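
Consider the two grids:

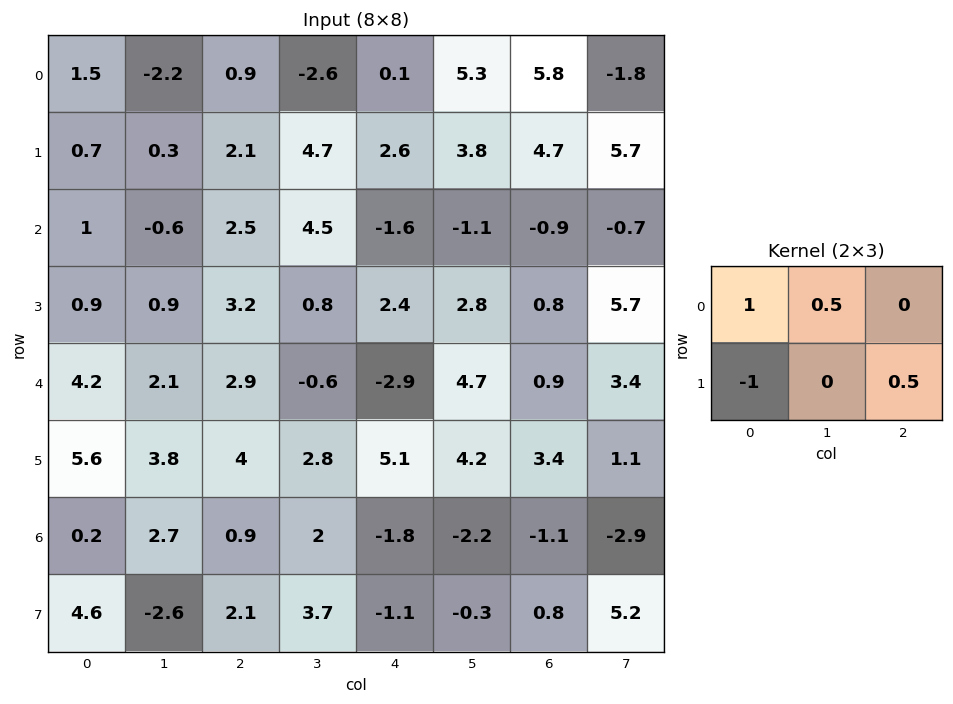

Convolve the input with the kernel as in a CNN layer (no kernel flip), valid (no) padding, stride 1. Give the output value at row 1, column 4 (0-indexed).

The receptive field on the input at this output position is [2.6 3.8 4.7 / -1.6 -1.1 -0.9]. Elementwise product with the kernel and sum: 2.6·1 + 3.8·0.5 + -1.6·-1 + -0.9·0.5.

5.65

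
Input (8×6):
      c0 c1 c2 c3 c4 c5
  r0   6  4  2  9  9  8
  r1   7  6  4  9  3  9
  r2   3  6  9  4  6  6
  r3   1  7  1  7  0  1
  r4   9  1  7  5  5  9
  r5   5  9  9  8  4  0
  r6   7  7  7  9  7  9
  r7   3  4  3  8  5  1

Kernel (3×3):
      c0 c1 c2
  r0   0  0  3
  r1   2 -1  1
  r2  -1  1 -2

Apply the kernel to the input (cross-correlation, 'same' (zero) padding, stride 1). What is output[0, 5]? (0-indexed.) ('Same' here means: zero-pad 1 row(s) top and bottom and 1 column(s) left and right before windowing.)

16

The receptive field on the zero-padded input at this output position is [0 0 0 / 9 8 0 / 3 9 0]. Elementwise product with the kernel and sum: 0·3 + 9·2 + 8·-1 + 0·1 + 3·-1 + 9·1 + 0·-2.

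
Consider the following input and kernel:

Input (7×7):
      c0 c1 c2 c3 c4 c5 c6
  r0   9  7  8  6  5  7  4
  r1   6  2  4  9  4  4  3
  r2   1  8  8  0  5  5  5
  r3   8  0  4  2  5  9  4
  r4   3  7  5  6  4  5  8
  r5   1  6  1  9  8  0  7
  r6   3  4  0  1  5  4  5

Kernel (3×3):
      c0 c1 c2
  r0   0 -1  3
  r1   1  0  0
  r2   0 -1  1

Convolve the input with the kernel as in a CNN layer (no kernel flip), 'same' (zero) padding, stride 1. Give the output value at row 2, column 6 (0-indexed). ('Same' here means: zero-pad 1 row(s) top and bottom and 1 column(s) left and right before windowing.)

The receptive field on the zero-padded input at this output position is [4 3 0 / 5 5 0 / 9 4 0]. Elementwise product with the kernel and sum: 3·-1 + 0·3 + 5·1 + 4·-1 + 0·1.

-2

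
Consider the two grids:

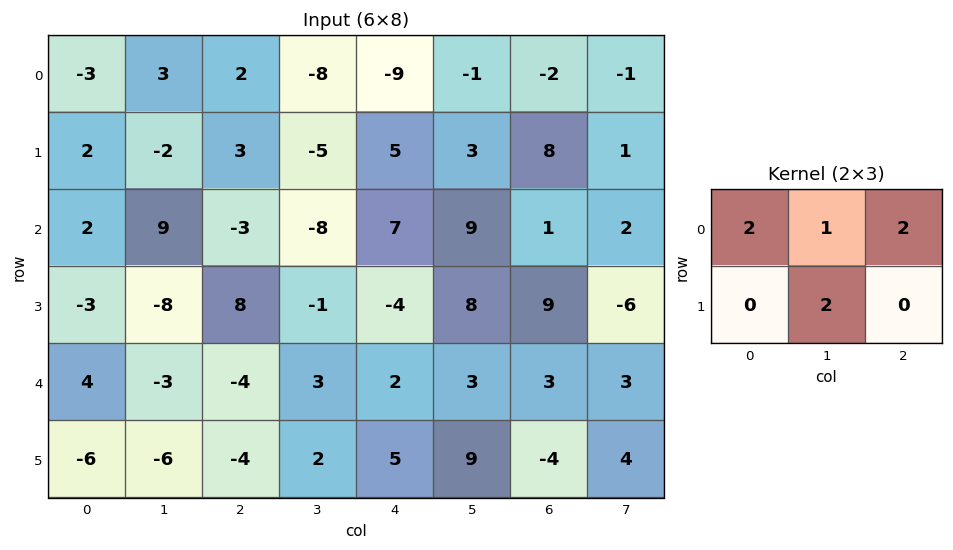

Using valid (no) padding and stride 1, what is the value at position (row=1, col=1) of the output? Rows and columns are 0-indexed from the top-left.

-17

The receptive field on the input at this output position is [-2 3 -5 / 9 -3 -8]. Elementwise product with the kernel and sum: -2·2 + 3·1 + -5·2 + -3·2.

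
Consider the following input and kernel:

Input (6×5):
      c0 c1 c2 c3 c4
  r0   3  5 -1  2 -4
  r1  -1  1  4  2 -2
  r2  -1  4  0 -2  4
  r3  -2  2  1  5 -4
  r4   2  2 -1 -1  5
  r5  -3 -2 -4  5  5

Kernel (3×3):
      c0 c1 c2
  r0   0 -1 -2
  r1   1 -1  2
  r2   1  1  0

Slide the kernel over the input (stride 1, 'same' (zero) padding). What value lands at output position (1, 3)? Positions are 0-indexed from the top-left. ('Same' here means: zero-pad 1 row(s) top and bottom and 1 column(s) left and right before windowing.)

2

The receptive field on the zero-padded input at this output position is [-1 2 -4 / 4 2 -2 / 0 -2 4]. Elementwise product with the kernel and sum: 2·-1 + -4·-2 + 4·1 + 2·-1 + -2·2 + 0·1 + -2·1.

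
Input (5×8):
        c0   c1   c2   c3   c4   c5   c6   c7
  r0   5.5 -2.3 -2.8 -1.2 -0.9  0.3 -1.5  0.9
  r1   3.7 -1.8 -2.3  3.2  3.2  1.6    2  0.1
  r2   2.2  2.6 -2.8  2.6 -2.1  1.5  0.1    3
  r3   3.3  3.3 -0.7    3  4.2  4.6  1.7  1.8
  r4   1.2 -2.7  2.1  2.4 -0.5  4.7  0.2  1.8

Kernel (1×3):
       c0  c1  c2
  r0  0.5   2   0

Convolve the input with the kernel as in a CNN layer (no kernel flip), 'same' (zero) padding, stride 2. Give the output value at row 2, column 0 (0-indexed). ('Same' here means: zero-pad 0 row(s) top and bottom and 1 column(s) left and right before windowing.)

The receptive field on the zero-padded input at this output position is [0 1.2 -2.7]. Elementwise product with the kernel and sum: 0·0.5 + 1.2·2.

2.4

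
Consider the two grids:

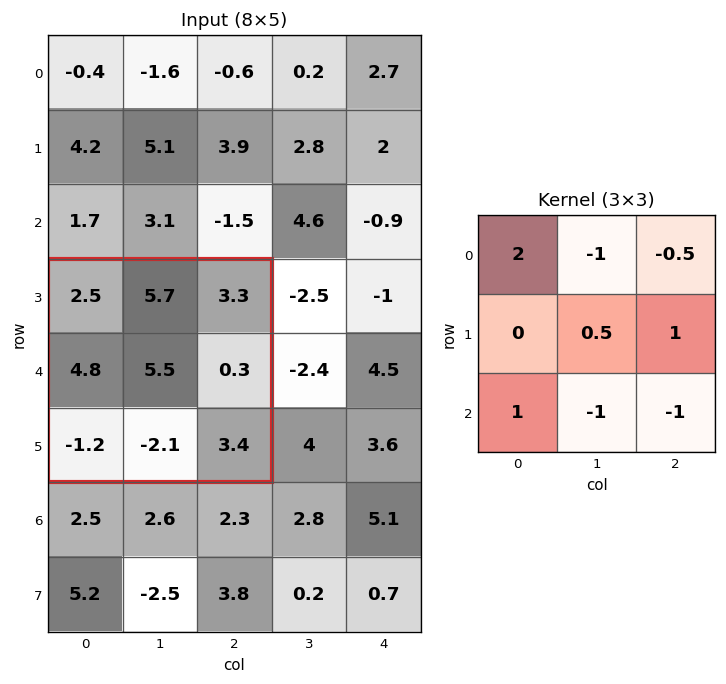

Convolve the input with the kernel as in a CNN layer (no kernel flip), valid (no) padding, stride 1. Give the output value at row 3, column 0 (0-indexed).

The receptive field on the input at this output position is [2.5 5.7 3.3 / 4.8 5.5 0.3 / -1.2 -2.1 3.4]. Elementwise product with the kernel and sum: 2.5·2 + 5.7·-1 + 3.3·-0.5 + 5.5·0.5 + 0.3·1 + -1.2·1 + -2.1·-1 + 3.4·-1.

-1.8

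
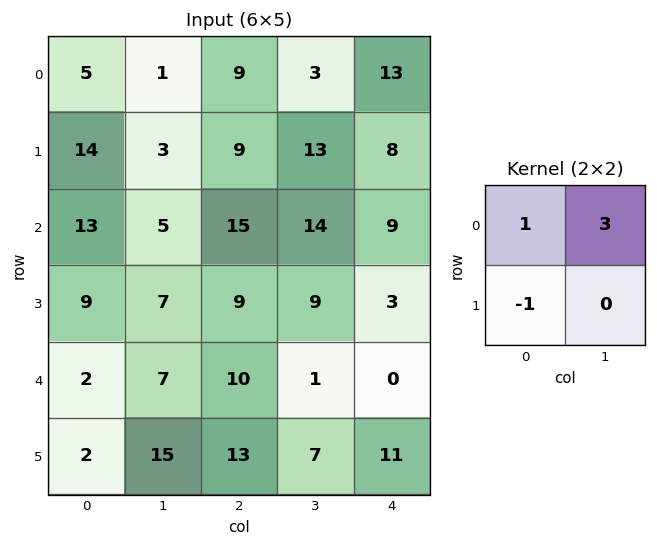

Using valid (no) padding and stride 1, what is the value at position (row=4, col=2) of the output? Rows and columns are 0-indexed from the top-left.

0

The receptive field on the input at this output position is [10 1 / 13 7]. Elementwise product with the kernel and sum: 10·1 + 1·3 + 13·-1.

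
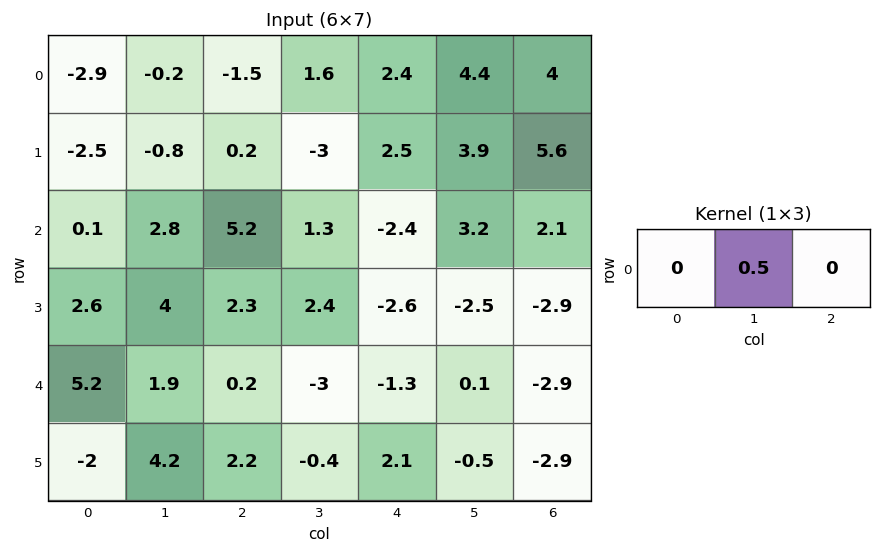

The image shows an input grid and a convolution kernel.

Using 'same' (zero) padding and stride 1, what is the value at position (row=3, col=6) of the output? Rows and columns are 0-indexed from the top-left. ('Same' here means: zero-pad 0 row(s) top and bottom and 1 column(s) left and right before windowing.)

The receptive field on the zero-padded input at this output position is [-2.5 -2.9 0]. Elementwise product with the kernel and sum: -2.9·0.5.

-1.45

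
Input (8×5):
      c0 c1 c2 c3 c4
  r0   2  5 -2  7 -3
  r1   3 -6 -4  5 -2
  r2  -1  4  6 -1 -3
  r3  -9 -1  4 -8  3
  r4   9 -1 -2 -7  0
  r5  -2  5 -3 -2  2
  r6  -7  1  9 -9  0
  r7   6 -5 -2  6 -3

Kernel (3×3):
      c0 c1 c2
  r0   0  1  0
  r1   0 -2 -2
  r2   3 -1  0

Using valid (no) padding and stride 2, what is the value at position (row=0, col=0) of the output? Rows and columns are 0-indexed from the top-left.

18

The receptive field on the input at this output position is [2 5 -2 / 3 -6 -4 / -1 4 6]. Elementwise product with the kernel and sum: 5·1 + -6·-2 + -4·-2 + -1·3 + 4·-1.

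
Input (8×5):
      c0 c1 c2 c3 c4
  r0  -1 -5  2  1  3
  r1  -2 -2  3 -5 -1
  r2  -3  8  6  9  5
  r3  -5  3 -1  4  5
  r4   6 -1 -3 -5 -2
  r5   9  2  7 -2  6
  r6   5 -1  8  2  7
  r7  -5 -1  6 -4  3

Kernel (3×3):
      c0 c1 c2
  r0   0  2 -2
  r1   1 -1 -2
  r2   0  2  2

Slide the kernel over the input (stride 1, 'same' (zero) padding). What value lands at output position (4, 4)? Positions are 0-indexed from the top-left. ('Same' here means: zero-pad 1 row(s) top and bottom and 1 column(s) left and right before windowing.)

19

The receptive field on the zero-padded input at this output position is [4 5 0 / -5 -2 0 / -2 6 0]. Elementwise product with the kernel and sum: 5·2 + 0·-2 + -5·1 + -2·-1 + 0·-2 + 6·2 + 0·2.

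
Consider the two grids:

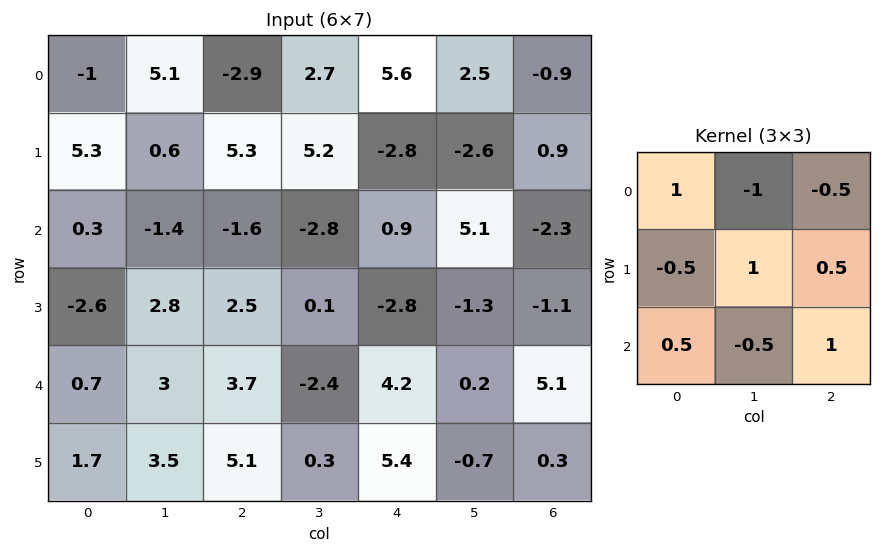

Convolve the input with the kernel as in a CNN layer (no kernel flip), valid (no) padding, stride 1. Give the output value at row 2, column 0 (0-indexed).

10.4

The receptive field on the input at this output position is [0.3 -1.4 -1.6 / -2.6 2.8 2.5 / 0.7 3 3.7]. Elementwise product with the kernel and sum: 0.3·1 + -1.4·-1 + -1.6·-0.5 + -2.6·-0.5 + 2.8·1 + 2.5·0.5 + 0.7·0.5 + 3·-0.5 + 3.7·1.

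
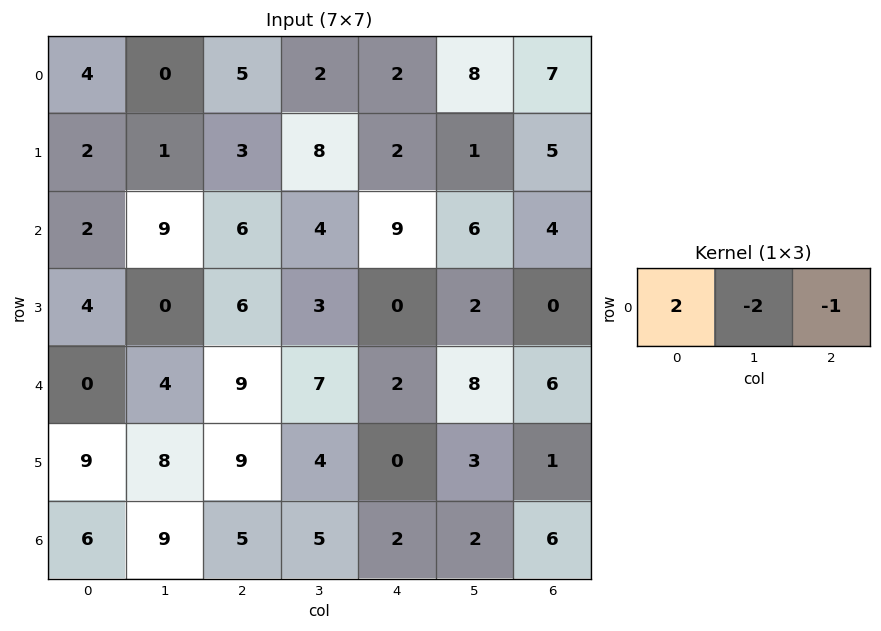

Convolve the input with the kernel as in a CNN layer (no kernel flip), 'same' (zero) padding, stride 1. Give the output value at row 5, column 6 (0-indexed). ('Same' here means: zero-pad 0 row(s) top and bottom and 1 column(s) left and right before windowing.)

4

The receptive field on the zero-padded input at this output position is [3 1 0]. Elementwise product with the kernel and sum: 3·2 + 1·-2 + 0·-1.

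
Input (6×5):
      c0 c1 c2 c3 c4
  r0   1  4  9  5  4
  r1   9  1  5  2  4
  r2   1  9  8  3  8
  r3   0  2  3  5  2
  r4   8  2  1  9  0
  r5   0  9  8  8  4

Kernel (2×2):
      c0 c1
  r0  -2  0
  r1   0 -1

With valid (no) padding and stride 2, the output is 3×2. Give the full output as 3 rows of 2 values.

-3 -20
-4 -21
-25 -10

Output[0,0]: The receptive field on the input at this output position is [1 4 / 9 1]. Elementwise product with the kernel and sum: 1·-2 + 1·-1.
Output[0,1]: The receptive field on the input at this output position is [9 5 / 5 2]. Elementwise product with the kernel and sum: 9·-2 + 2·-1.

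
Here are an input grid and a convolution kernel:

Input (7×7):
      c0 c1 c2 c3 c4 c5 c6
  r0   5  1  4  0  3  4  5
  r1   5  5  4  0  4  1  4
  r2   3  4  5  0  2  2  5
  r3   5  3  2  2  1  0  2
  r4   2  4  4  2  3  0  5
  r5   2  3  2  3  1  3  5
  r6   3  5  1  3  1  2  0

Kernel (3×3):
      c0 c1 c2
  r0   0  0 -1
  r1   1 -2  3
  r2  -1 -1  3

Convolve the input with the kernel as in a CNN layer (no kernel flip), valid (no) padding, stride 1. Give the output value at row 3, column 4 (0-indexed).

27

The receptive field on the input at this output position is [1 0 2 / 3 0 5 / 1 3 5]. Elementwise product with the kernel and sum: 2·-1 + 3·1 + 0·-2 + 5·3 + 1·-1 + 3·-1 + 5·3.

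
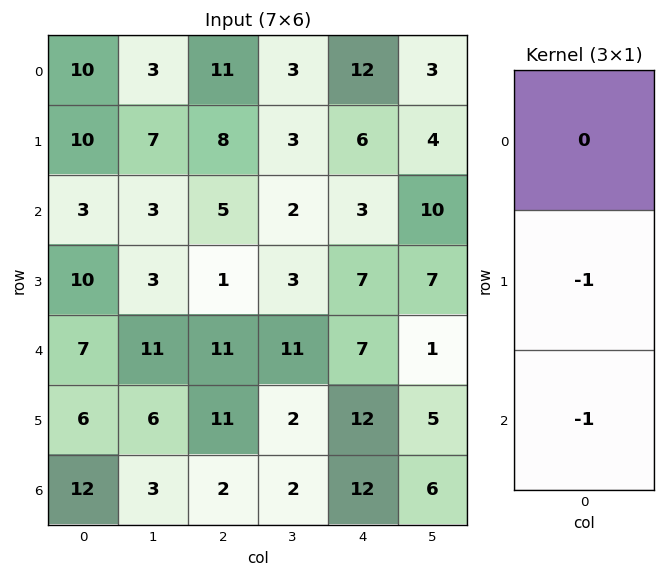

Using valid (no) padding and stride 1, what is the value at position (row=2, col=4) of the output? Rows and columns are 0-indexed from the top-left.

-14

The receptive field on the input at this output position is [3 / 7 / 7]. Elementwise product with the kernel and sum: 7·-1 + 7·-1.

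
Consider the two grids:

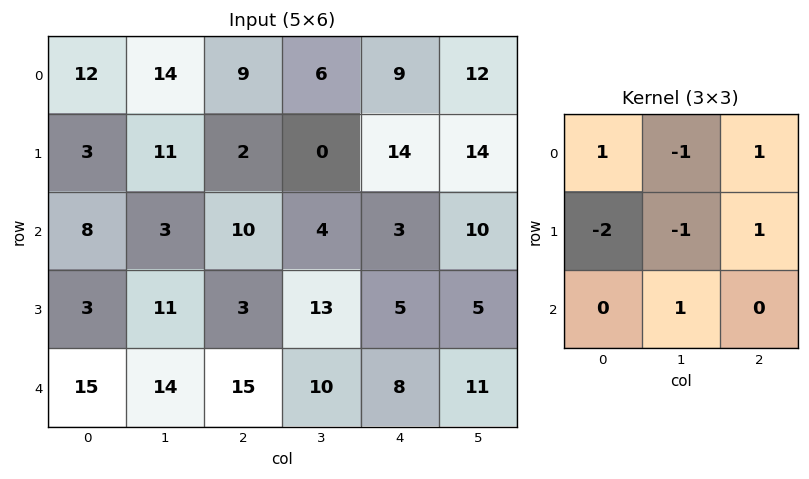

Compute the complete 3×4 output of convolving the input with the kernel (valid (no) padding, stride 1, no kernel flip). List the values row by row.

-5 -3 26 12
-4 0 8 4
15 0 5 -7

Output[0,0]: The receptive field on the input at this output position is [12 14 9 / 3 11 2 / 8 3 10]. Elementwise product with the kernel and sum: 12·1 + 14·-1 + 9·1 + 3·-2 + 11·-1 + 2·1 + 3·1.
Output[0,1]: The receptive field on the input at this output position is [14 9 6 / 11 2 0 / 3 10 4]. Elementwise product with the kernel and sum: 14·1 + 9·-1 + 6·1 + 11·-2 + 2·-1 + 0·1 + 10·1.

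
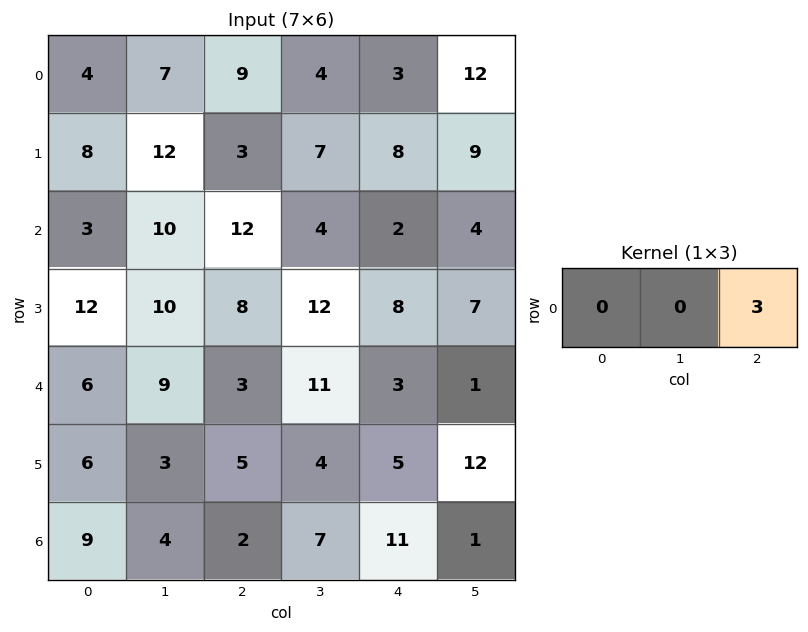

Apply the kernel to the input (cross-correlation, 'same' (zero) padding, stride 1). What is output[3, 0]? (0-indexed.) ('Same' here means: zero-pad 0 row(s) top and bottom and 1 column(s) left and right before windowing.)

30

The receptive field on the zero-padded input at this output position is [0 12 10]. Elementwise product with the kernel and sum: 10·3.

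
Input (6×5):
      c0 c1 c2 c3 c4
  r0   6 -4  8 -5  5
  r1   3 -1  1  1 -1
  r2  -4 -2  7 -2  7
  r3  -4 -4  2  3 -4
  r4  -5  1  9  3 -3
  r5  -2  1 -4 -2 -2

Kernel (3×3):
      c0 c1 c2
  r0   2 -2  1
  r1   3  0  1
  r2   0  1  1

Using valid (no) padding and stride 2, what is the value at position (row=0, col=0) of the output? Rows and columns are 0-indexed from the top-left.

43

The receptive field on the input at this output position is [6 -4 8 / 3 -1 1 / -4 -2 7]. Elementwise product with the kernel and sum: 6·2 + -4·-2 + 8·1 + 3·3 + 1·1 + -2·1 + 7·1.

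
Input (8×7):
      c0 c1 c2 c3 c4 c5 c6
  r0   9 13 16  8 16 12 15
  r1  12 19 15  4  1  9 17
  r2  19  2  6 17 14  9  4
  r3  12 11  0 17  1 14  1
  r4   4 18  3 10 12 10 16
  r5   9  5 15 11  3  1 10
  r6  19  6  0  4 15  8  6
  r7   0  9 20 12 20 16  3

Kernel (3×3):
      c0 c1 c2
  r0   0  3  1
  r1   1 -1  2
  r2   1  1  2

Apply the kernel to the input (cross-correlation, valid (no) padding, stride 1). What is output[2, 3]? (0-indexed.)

The receptive field on the input at this output position is [17 14 9 / 17 1 14 / 10 12 10]. Elementwise product with the kernel and sum: 14·3 + 9·1 + 17·1 + 1·-1 + 14·2 + 10·1 + 12·1 + 10·2.

137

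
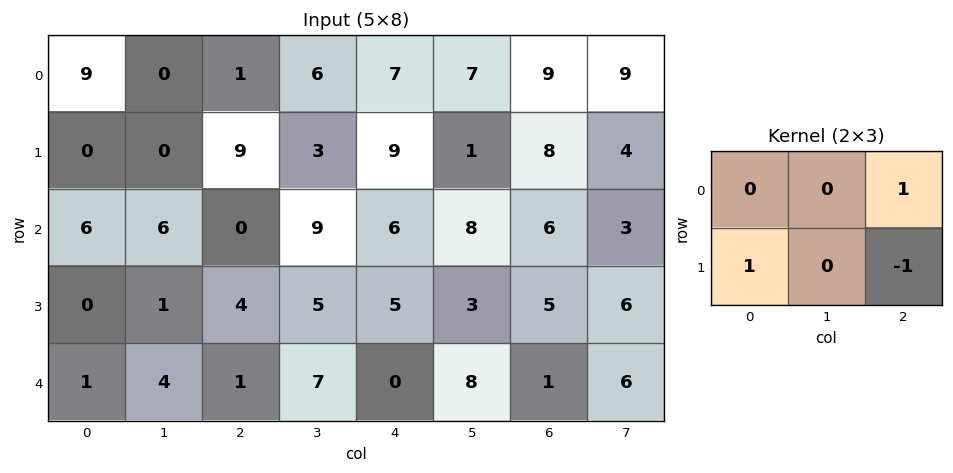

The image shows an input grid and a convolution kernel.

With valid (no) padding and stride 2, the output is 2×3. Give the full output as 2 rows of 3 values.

Output[0,0]: The receptive field on the input at this output position is [9 0 1 / 0 0 9]. Elementwise product with the kernel and sum: 1·1 + 0·1 + 9·-1.
Output[0,1]: The receptive field on the input at this output position is [1 6 7 / 9 3 9]. Elementwise product with the kernel and sum: 7·1 + 9·1 + 9·-1.

-8 7 10
-4 5 6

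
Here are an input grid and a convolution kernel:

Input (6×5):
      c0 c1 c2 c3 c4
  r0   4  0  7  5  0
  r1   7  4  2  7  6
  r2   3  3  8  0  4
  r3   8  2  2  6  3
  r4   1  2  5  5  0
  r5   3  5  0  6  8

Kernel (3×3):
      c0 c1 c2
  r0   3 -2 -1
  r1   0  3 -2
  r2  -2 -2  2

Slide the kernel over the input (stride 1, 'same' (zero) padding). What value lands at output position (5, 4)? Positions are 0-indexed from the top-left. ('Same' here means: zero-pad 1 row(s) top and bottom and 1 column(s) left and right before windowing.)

39

The receptive field on the zero-padded input at this output position is [5 0 0 / 6 8 0 / 0 0 0]. Elementwise product with the kernel and sum: 5·3 + 0·-2 + 0·-1 + 8·3 + 0·-2 + 0·-2 + 0·-2 + 0·2.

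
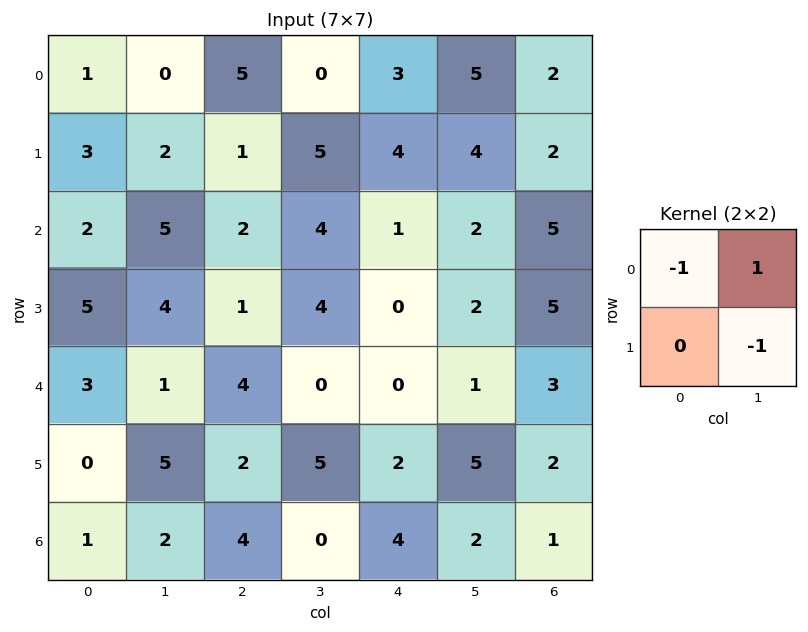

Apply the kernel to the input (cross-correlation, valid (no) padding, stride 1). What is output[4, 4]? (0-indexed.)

-4

The receptive field on the input at this output position is [0 1 / 2 5]. Elementwise product with the kernel and sum: 0·-1 + 1·1 + 5·-1.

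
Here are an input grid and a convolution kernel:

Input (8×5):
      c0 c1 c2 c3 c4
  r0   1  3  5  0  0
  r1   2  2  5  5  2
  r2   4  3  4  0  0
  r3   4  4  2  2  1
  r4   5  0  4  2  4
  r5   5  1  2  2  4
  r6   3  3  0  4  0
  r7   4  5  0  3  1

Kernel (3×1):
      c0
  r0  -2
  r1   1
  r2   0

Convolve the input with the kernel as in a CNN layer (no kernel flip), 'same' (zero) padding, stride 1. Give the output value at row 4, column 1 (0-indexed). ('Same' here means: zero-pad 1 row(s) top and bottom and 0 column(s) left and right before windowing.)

-8

The receptive field on the zero-padded input at this output position is [4 / 0 / 1]. Elementwise product with the kernel and sum: 4·-2 + 0·1.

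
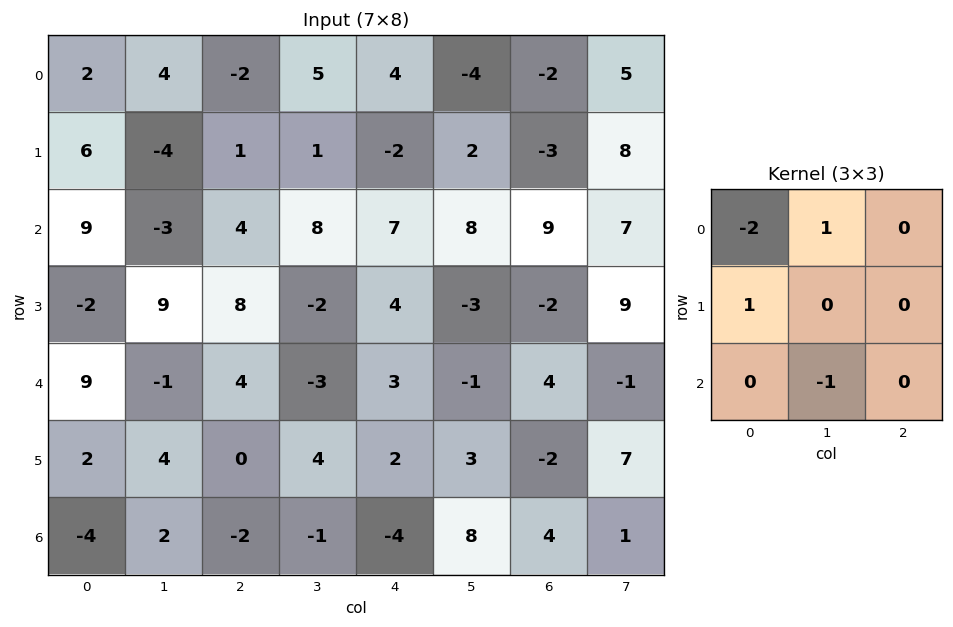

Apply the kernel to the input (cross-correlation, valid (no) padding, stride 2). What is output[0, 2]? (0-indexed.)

The receptive field on the input at this output position is [4 -4 -2 / -2 2 -3 / 7 8 9]. Elementwise product with the kernel and sum: 4·-2 + -4·1 + -2·1 + 8·-1.

-22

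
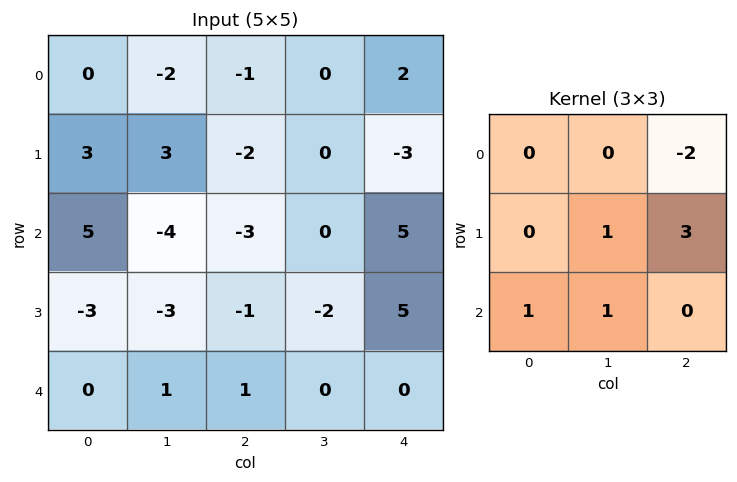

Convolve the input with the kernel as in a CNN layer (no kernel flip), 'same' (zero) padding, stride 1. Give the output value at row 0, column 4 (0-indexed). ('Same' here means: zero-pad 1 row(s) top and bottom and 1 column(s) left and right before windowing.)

-1

The receptive field on the zero-padded input at this output position is [0 0 0 / 0 2 0 / 0 -3 0]. Elementwise product with the kernel and sum: 0·-2 + 2·1 + 0·3 + 0·1 + -3·1.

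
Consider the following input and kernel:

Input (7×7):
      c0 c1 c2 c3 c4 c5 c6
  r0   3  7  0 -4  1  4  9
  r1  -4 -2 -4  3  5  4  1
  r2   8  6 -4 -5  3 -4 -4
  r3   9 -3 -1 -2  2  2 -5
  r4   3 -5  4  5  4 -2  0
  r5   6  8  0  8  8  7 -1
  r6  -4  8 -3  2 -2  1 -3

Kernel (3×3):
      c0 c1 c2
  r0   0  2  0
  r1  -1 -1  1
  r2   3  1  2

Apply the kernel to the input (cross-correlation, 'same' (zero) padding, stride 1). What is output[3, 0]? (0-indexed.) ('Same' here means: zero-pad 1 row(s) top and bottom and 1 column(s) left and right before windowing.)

The receptive field on the zero-padded input at this output position is [0 8 6 / 0 9 -3 / 0 3 -5]. Elementwise product with the kernel and sum: 8·2 + 0·-1 + 9·-1 + -3·1 + 0·3 + 3·1 + -5·2.

-3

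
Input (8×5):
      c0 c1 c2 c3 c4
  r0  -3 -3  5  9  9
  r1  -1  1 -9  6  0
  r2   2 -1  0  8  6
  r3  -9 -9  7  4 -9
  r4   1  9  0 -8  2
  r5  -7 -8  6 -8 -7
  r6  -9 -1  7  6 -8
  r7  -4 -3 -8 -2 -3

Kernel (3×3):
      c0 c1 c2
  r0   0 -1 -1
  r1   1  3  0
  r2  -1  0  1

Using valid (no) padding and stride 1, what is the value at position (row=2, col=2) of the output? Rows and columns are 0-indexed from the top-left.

The receptive field on the input at this output position is [0 8 6 / 7 4 -9 / 0 -8 2]. Elementwise product with the kernel and sum: 8·-1 + 6·-1 + 7·1 + 4·3 + 0·-1 + 2·1.

7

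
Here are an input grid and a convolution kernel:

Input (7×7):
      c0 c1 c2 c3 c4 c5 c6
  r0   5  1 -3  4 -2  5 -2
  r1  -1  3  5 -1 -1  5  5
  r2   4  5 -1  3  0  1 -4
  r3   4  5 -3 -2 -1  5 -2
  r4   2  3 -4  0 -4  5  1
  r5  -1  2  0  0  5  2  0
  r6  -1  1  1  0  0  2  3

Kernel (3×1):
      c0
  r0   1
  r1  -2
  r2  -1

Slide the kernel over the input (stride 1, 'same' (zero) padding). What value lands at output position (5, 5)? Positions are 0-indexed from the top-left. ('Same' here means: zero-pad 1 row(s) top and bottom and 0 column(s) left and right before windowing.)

The receptive field on the zero-padded input at this output position is [5 / 2 / 2]. Elementwise product with the kernel and sum: 5·1 + 2·-2 + 2·-1.

-1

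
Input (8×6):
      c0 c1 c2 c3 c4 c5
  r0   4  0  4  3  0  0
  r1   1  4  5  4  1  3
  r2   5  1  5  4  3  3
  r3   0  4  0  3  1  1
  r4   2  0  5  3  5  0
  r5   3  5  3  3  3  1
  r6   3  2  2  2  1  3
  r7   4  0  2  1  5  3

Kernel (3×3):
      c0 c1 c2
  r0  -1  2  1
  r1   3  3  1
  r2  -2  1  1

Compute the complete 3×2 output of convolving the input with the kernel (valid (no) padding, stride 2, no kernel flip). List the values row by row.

16 27
15 14
28 26

Output[0,0]: The receptive field on the input at this output position is [4 0 4 / 1 4 5 / 5 1 5]. Elementwise product with the kernel and sum: 4·-1 + 0·2 + 4·1 + 1·3 + 4·3 + 5·1 + 5·-2 + 1·1 + 5·1.
Output[0,1]: The receptive field on the input at this output position is [4 3 0 / 5 4 1 / 5 4 3]. Elementwise product with the kernel and sum: 4·-1 + 3·2 + 0·1 + 5·3 + 4·3 + 1·1 + 5·-2 + 4·1 + 3·1.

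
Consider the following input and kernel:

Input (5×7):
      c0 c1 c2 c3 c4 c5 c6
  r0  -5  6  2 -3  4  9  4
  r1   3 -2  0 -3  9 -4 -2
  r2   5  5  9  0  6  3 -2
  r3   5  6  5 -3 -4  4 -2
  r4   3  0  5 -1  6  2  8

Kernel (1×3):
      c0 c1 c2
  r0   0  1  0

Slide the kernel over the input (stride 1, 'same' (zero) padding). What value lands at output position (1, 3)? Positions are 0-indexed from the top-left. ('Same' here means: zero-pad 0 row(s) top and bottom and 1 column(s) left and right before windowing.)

The receptive field on the zero-padded input at this output position is [0 -3 9]. Elementwise product with the kernel and sum: -3·1.

-3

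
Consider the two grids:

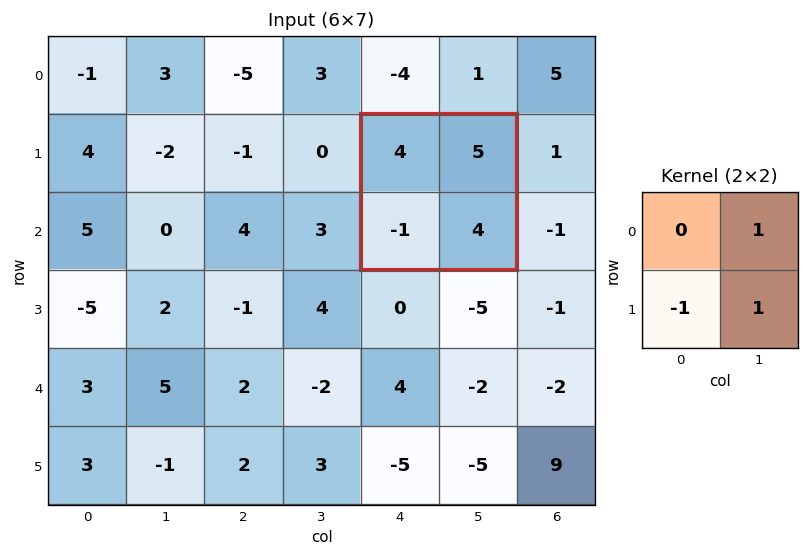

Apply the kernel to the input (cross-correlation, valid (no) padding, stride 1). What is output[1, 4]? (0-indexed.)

The receptive field on the input at this output position is [4 5 / -1 4]. Elementwise product with the kernel and sum: 5·1 + -1·-1 + 4·1.

10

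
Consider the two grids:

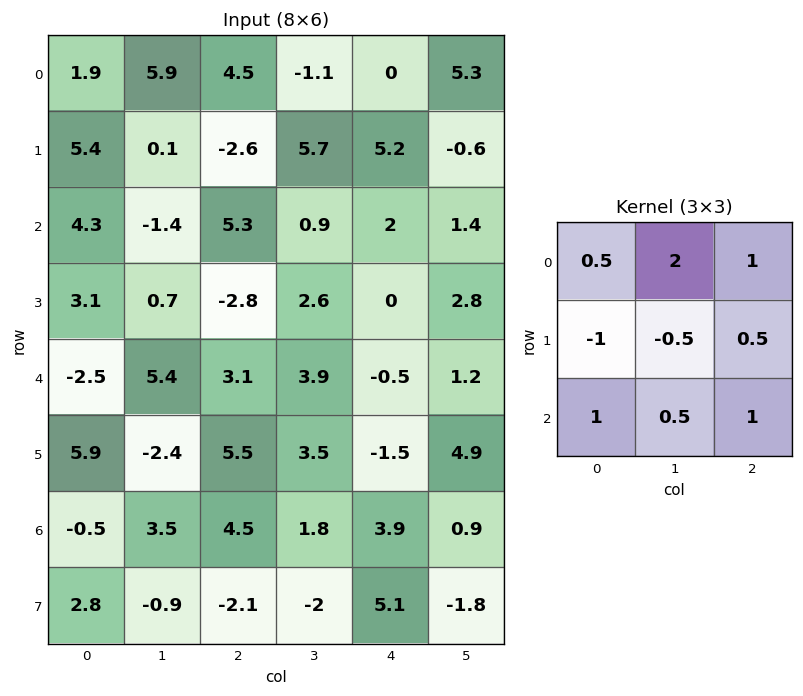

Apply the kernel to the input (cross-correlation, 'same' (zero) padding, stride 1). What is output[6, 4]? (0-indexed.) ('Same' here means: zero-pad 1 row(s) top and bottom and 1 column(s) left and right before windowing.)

-0.9

The receptive field on the zero-padded input at this output position is [3.5 -1.5 4.9 / 1.8 3.9 0.9 / -2 5.1 -1.8]. Elementwise product with the kernel and sum: 3.5·0.5 + -1.5·2 + 4.9·1 + 1.8·-1 + 3.9·-0.5 + 0.9·0.5 + -2·1 + 5.1·0.5 + -1.8·1.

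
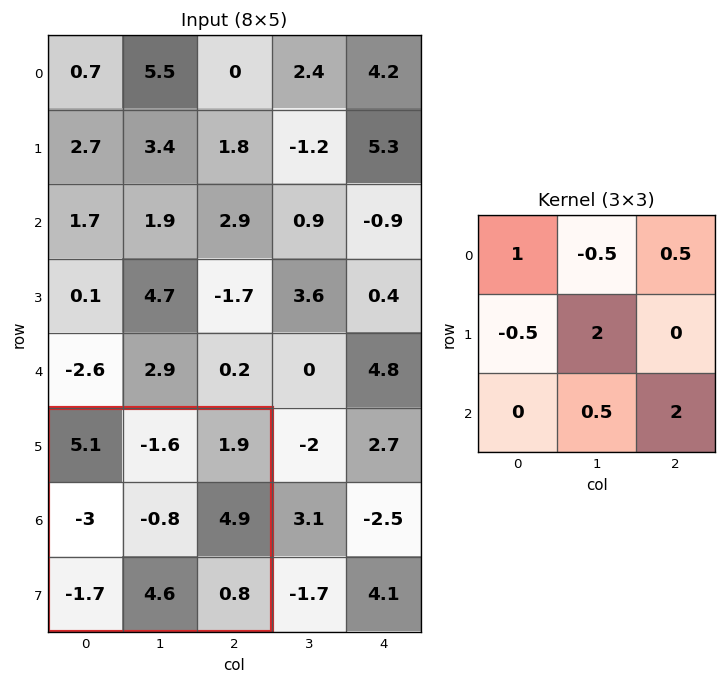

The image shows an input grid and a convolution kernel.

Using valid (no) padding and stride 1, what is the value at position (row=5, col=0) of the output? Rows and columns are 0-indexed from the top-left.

The receptive field on the input at this output position is [5.1 -1.6 1.9 / -3 -0.8 4.9 / -1.7 4.6 0.8]. Elementwise product with the kernel and sum: 5.1·1 + -1.6·-0.5 + 1.9·0.5 + -3·-0.5 + -0.8·2 + 4.6·0.5 + 0.8·2.

10.65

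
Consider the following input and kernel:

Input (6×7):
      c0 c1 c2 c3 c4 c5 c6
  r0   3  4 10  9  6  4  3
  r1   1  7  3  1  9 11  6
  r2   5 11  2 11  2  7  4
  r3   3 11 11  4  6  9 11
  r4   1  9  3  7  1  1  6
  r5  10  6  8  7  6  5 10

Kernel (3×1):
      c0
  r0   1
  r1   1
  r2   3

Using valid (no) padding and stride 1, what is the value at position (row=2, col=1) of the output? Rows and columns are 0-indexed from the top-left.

49

The receptive field on the input at this output position is [11 / 11 / 9]. Elementwise product with the kernel and sum: 11·1 + 11·1 + 9·3.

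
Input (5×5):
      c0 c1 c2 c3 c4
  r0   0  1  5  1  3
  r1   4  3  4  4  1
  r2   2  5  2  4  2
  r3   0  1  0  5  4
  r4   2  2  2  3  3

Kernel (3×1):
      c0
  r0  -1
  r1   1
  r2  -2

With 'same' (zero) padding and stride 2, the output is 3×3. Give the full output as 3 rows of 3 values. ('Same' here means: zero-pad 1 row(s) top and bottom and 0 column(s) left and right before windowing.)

Output[0,0]: The receptive field on the zero-padded input at this output position is [0 / 0 / 4]. Elementwise product with the kernel and sum: 0·-1 + 0·1 + 4·-2.
Output[0,1]: The receptive field on the zero-padded input at this output position is [0 / 5 / 4]. Elementwise product with the kernel and sum: 0·-1 + 5·1 + 4·-2.

-8 -3 1
-2 -2 -7
2 2 -1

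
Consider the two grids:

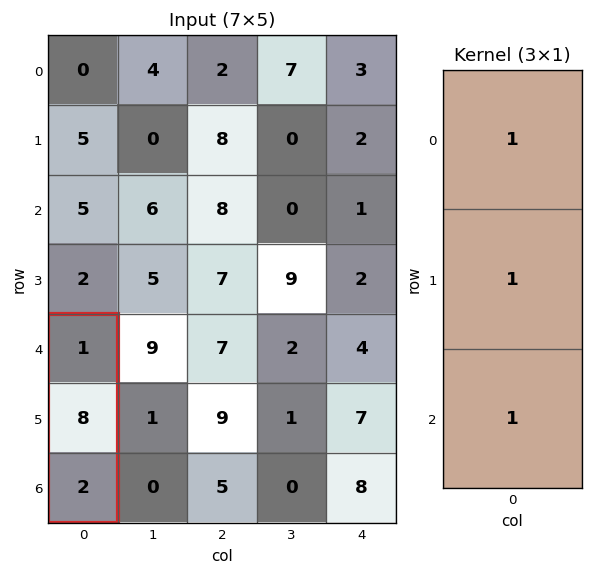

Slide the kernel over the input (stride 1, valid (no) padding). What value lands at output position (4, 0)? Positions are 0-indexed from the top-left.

The receptive field on the input at this output position is [1 / 8 / 2]. Elementwise product with the kernel and sum: 1·1 + 8·1 + 2·1.

11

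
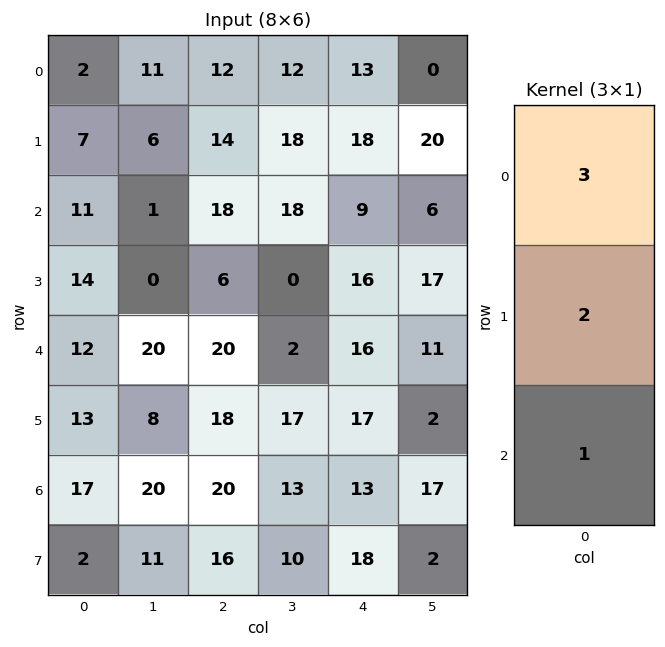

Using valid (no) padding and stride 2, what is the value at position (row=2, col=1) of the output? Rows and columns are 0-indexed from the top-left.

116

The receptive field on the input at this output position is [20 / 18 / 20]. Elementwise product with the kernel and sum: 20·3 + 18·2 + 20·1.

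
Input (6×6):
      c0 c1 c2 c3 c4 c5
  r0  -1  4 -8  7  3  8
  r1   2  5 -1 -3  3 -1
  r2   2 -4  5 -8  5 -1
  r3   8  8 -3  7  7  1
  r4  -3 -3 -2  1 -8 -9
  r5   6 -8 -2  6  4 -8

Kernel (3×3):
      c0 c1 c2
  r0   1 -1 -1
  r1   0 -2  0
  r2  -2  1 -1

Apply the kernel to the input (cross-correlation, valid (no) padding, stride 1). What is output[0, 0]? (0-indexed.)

The receptive field on the input at this output position is [-1 4 -8 / 2 5 -1 / 2 -4 5]. Elementwise product with the kernel and sum: -1·1 + 4·-1 + -8·-1 + 5·-2 + 2·-2 + -4·1 + 5·-1.

-20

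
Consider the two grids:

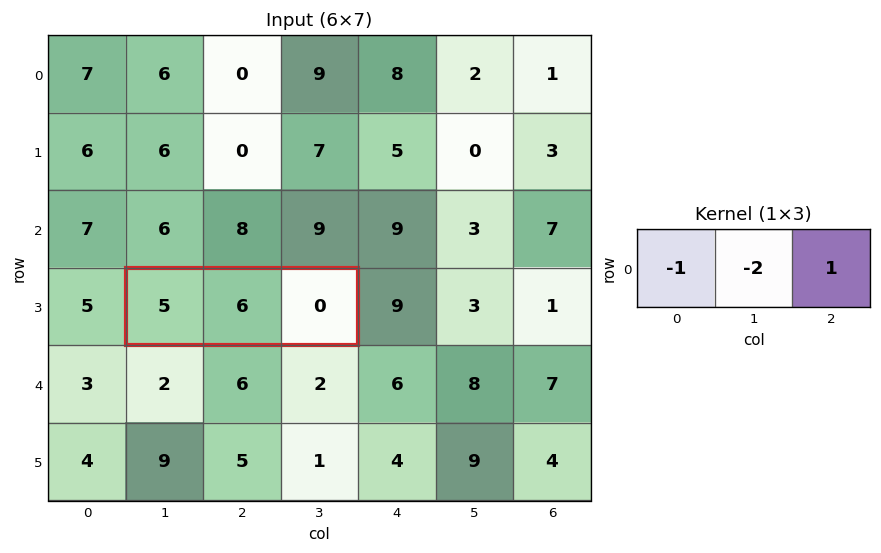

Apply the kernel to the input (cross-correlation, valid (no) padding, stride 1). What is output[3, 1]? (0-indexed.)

The receptive field on the input at this output position is [5 6 0]. Elementwise product with the kernel and sum: 5·-1 + 6·-2 + 0·1.

-17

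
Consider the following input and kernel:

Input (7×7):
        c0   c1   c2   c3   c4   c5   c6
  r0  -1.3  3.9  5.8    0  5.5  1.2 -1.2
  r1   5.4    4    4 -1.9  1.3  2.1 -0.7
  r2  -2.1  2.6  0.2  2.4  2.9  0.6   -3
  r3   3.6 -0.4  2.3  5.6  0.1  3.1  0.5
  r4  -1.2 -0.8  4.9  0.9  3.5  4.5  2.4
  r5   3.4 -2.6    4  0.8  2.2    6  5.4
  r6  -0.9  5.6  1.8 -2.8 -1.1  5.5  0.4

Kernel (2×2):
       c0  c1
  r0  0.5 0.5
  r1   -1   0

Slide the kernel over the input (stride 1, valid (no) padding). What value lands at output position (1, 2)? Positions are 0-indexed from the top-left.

0.85

The receptive field on the input at this output position is [4 -1.9 / 0.2 2.4]. Elementwise product with the kernel and sum: 4·0.5 + -1.9·0.5 + 0.2·-1.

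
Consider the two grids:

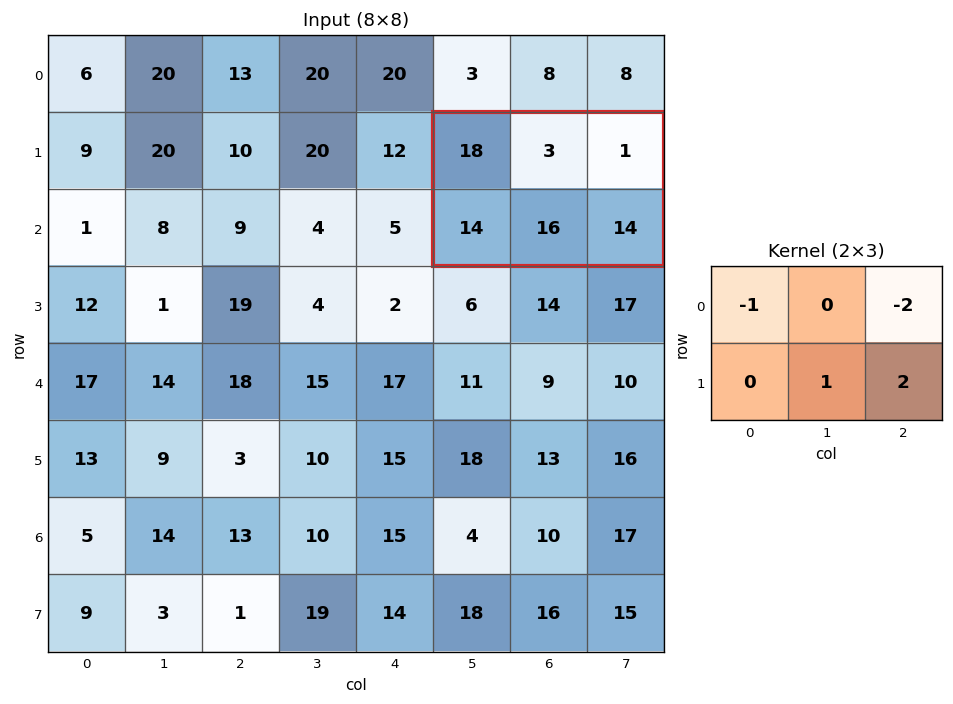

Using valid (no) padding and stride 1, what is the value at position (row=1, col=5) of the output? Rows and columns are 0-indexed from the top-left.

The receptive field on the input at this output position is [18 3 1 / 14 16 14]. Elementwise product with the kernel and sum: 18·-1 + 1·-2 + 16·1 + 14·2.

24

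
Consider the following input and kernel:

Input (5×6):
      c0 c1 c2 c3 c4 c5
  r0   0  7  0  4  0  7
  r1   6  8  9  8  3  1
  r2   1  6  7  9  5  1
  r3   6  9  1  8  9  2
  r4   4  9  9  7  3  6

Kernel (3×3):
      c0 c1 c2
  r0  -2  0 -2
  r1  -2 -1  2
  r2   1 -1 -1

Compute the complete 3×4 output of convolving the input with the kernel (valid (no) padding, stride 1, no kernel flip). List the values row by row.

-14 -41 -27 -36
-28 -33 -53 -42
-49 -40 -17 -43

Output[0,0]: The receptive field on the input at this output position is [0 7 0 / 6 8 9 / 1 6 7]. Elementwise product with the kernel and sum: 0·-2 + 0·-2 + 6·-2 + 8·-1 + 9·2 + 1·1 + 6·-1 + 7·-1.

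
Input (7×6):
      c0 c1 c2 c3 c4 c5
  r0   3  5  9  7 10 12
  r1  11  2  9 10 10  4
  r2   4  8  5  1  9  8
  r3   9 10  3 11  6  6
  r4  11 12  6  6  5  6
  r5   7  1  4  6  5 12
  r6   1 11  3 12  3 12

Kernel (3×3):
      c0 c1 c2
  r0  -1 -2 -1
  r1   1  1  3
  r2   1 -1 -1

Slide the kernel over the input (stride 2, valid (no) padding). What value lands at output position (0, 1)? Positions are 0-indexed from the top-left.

The receptive field on the input at this output position is [9 7 10 / 9 10 10 / 5 1 9]. Elementwise product with the kernel and sum: 9·-1 + 7·-2 + 10·-1 + 9·1 + 10·1 + 10·3 + 5·1 + 1·-1 + 9·-1.

11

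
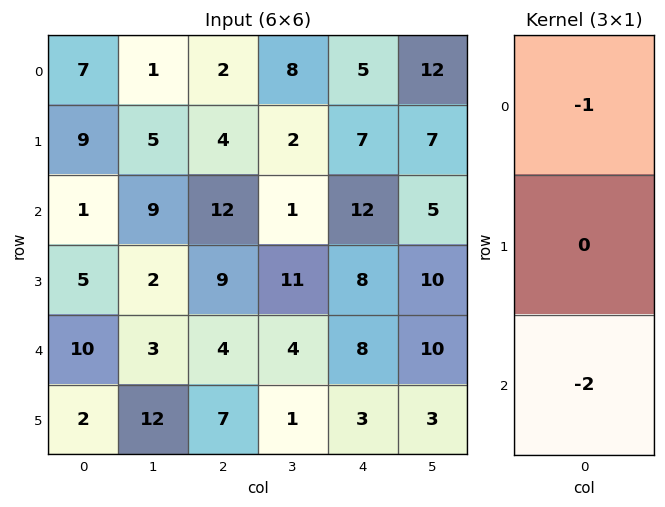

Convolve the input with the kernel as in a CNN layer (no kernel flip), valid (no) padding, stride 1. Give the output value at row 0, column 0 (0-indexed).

The receptive field on the input at this output position is [7 / 9 / 1]. Elementwise product with the kernel and sum: 7·-1 + 1·-2.

-9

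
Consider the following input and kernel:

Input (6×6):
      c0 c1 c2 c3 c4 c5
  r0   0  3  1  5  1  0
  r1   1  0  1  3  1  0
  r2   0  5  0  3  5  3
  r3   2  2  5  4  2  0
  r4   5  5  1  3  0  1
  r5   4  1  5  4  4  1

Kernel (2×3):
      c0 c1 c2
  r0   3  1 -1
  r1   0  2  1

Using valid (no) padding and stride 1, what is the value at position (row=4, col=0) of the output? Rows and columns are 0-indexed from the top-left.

The receptive field on the input at this output position is [5 5 1 / 4 1 5]. Elementwise product with the kernel and sum: 5·3 + 5·1 + 1·-1 + 1·2 + 5·1.

26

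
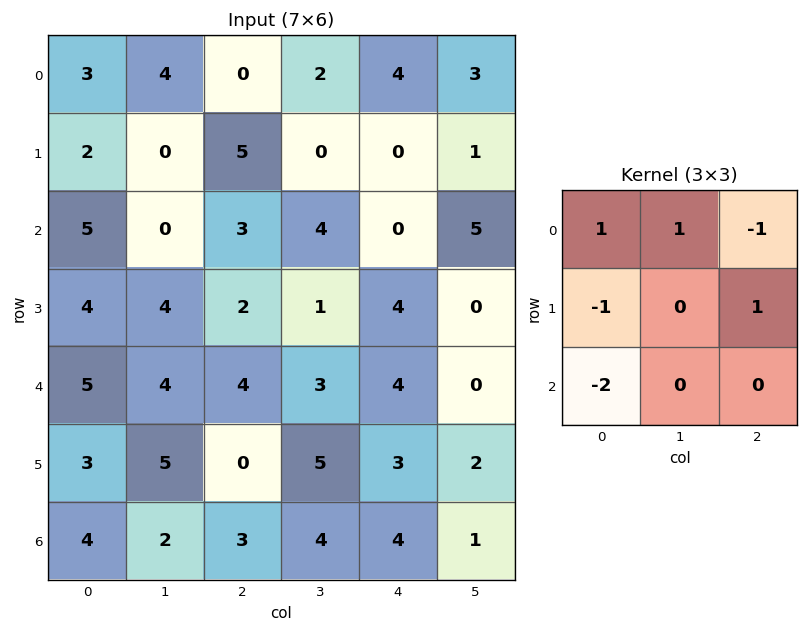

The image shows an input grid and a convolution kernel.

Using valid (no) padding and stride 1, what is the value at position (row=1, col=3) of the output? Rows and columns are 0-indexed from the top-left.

The receptive field on the input at this output position is [0 0 1 / 4 0 5 / 1 4 0]. Elementwise product with the kernel and sum: 0·1 + 0·1 + 1·-1 + 4·-1 + 5·1 + 1·-2.

-2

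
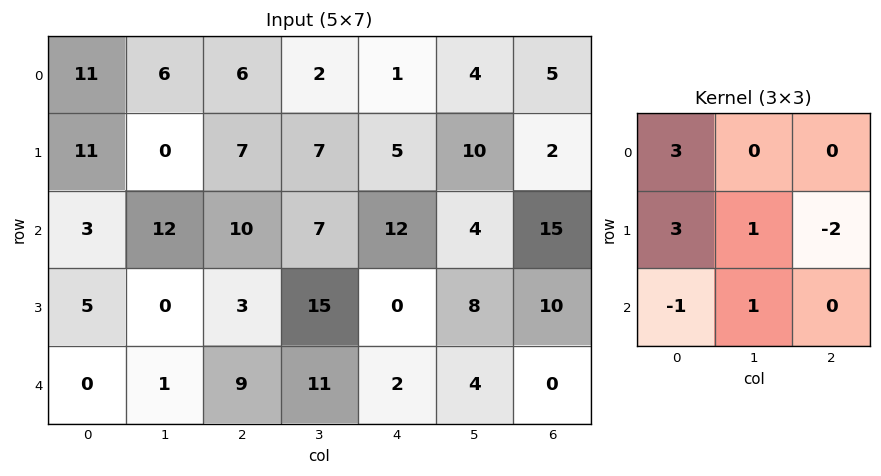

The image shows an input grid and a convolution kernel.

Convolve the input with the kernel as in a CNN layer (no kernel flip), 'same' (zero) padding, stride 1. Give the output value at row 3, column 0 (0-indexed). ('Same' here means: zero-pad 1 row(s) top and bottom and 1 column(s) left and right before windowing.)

5

The receptive field on the zero-padded input at this output position is [0 3 12 / 0 5 0 / 0 0 1]. Elementwise product with the kernel and sum: 0·3 + 0·3 + 5·1 + 0·-2 + 0·-1 + 0·1.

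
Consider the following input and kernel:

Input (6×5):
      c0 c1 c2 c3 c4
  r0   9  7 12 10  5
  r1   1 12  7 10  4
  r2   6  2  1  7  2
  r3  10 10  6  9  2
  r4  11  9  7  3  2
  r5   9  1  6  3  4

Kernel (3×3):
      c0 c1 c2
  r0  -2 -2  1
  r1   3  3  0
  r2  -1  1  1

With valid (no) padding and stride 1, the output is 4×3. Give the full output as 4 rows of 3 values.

Output[0,0]: The receptive field on the input at this output position is [9 7 12 / 1 12 7 / 6 2 1]. Elementwise product with the kernel and sum: 9·-2 + 7·-2 + 12·1 + 1·3 + 12·3 + 6·-1 + 2·1 + 1·1.

16 35 20
11 -14 -1
50 50 29
24 33 3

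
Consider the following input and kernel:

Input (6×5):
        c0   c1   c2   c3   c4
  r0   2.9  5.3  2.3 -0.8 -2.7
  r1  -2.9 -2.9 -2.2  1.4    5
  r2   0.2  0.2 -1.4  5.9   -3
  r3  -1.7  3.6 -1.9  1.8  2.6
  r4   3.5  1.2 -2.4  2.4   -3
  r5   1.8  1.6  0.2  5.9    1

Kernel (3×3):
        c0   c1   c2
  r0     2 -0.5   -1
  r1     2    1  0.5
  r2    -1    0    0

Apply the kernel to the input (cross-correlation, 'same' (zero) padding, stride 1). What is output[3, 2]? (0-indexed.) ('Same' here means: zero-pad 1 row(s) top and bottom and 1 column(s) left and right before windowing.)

0.2

The receptive field on the zero-padded input at this output position is [0.2 -1.4 5.9 / 3.6 -1.9 1.8 / 1.2 -2.4 2.4]. Elementwise product with the kernel and sum: 0.2·2 + -1.4·-0.5 + 5.9·-1 + 3.6·2 + -1.9·1 + 1.8·0.5 + 1.2·-1.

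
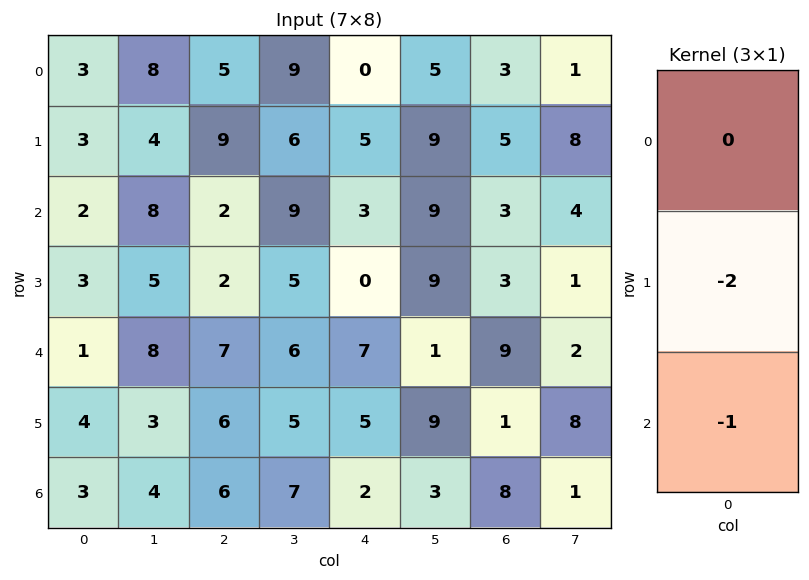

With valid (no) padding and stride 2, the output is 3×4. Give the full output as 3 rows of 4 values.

Output[0,0]: The receptive field on the input at this output position is [3 / 3 / 2]. Elementwise product with the kernel and sum: 3·-2 + 2·-1.

-8 -20 -13 -13
-7 -11 -7 -15
-11 -18 -12 -10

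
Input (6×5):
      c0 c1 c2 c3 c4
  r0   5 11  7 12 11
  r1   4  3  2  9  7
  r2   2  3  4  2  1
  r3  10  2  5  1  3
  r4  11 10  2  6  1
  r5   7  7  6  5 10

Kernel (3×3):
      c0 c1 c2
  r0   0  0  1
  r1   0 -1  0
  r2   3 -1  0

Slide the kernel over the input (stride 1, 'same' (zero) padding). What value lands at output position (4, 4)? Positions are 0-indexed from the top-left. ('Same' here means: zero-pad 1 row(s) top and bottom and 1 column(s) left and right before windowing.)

The receptive field on the zero-padded input at this output position is [1 3 0 / 6 1 0 / 5 10 0]. Elementwise product with the kernel and sum: 0·1 + 1·-1 + 5·3 + 10·-1.

4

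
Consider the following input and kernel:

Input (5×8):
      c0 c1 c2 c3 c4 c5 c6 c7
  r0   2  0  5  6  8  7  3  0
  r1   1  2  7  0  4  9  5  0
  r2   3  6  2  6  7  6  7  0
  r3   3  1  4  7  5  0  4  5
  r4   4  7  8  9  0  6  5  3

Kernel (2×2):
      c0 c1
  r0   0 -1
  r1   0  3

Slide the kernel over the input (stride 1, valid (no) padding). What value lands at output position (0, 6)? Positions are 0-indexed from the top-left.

0

The receptive field on the input at this output position is [3 0 / 5 0]. Elementwise product with the kernel and sum: 0·-1 + 0·3.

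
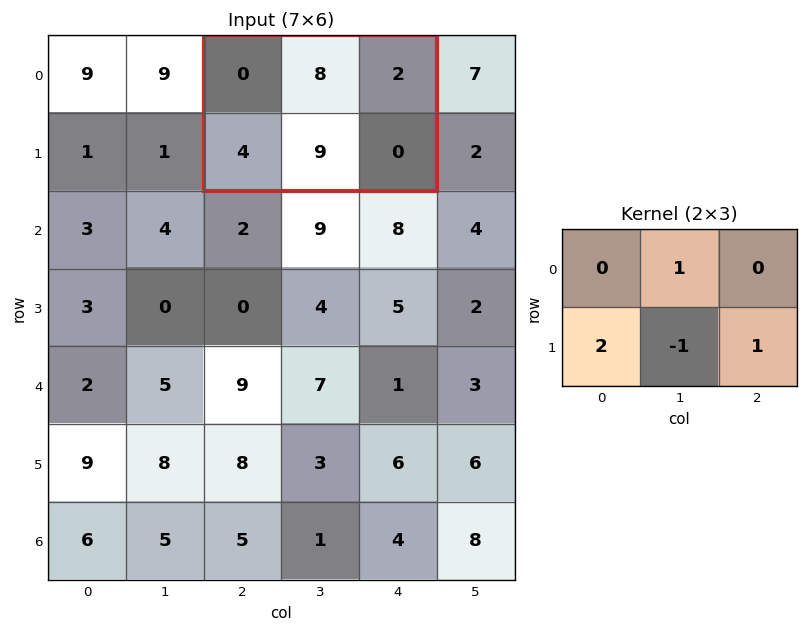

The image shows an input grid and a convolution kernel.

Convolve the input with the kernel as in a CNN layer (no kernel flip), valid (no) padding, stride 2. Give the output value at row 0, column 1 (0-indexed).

7

The receptive field on the input at this output position is [0 8 2 / 4 9 0]. Elementwise product with the kernel and sum: 8·1 + 4·2 + 9·-1 + 0·1.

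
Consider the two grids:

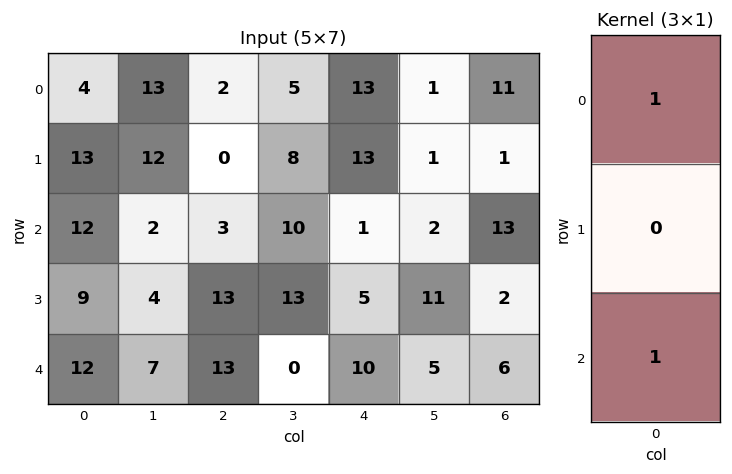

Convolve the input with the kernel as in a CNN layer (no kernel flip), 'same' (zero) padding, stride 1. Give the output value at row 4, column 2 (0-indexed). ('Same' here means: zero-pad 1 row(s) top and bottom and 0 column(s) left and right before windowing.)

The receptive field on the zero-padded input at this output position is [13 / 13 / 0]. Elementwise product with the kernel and sum: 13·1 + 0·1.

13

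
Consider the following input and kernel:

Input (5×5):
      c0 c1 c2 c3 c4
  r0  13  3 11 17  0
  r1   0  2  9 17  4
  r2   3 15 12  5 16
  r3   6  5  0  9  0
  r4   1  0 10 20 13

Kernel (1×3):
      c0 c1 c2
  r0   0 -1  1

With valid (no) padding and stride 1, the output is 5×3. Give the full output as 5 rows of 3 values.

Output[0,0]: The receptive field on the input at this output position is [13 3 11]. Elementwise product with the kernel and sum: 3·-1 + 11·1.

8 6 -17
7 8 -13
-3 -7 11
-5 9 -9
10 10 -7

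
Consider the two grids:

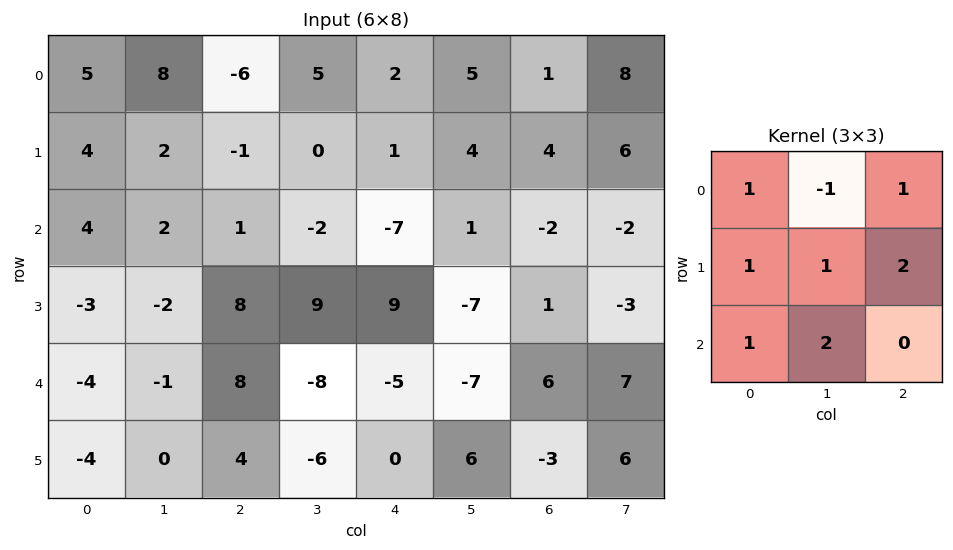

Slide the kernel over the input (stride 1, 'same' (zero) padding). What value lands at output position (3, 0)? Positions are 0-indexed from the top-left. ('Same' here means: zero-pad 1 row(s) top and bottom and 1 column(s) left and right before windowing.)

-17

The receptive field on the zero-padded input at this output position is [0 4 2 / 0 -3 -2 / 0 -4 -1]. Elementwise product with the kernel and sum: 0·1 + 4·-1 + 2·1 + 0·1 + -3·1 + -2·2 + 0·1 + -4·2.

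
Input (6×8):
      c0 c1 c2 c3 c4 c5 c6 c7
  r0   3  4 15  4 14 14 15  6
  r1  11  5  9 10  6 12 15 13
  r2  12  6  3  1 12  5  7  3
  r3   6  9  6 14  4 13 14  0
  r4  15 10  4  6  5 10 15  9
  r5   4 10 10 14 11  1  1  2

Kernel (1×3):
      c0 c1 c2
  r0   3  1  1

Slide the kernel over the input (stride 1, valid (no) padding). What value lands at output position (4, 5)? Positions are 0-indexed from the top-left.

The receptive field on the input at this output position is [10 15 9]. Elementwise product with the kernel and sum: 10·3 + 15·1 + 9·1.

54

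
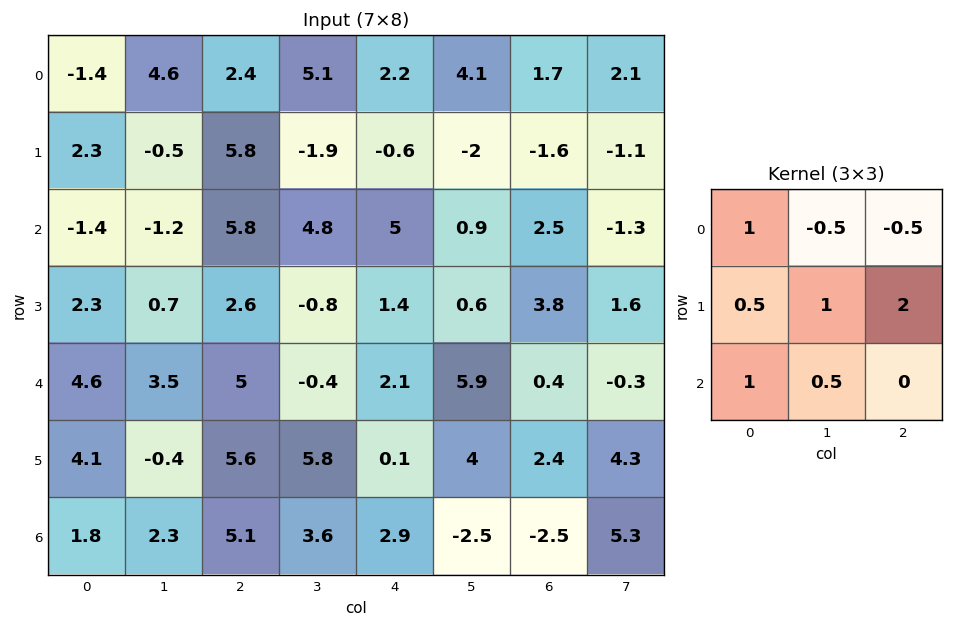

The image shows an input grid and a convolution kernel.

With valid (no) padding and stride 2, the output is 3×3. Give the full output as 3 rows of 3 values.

5.35 6.75 -0.75
9.7 9 17.25
16.15 19.85 9.45

Output[0,0]: The receptive field on the input at this output position is [-1.4 4.6 2.4 / 2.3 -0.5 5.8 / -1.4 -1.2 5.8]. Elementwise product with the kernel and sum: -1.4·1 + 4.6·-0.5 + 2.4·-0.5 + 2.3·0.5 + -0.5·1 + 5.8·2 + -1.4·1 + -1.2·0.5.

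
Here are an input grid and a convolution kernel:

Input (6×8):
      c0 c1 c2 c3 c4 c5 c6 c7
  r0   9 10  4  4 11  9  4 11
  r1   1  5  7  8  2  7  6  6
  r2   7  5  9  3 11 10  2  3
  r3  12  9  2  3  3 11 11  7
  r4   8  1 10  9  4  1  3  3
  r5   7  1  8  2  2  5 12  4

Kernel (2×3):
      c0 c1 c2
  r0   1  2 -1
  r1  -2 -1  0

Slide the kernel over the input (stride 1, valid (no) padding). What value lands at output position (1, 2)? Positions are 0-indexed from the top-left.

0

The receptive field on the input at this output position is [7 8 2 / 9 3 11]. Elementwise product with the kernel and sum: 7·1 + 8·2 + 2·-1 + 9·-2 + 3·-1.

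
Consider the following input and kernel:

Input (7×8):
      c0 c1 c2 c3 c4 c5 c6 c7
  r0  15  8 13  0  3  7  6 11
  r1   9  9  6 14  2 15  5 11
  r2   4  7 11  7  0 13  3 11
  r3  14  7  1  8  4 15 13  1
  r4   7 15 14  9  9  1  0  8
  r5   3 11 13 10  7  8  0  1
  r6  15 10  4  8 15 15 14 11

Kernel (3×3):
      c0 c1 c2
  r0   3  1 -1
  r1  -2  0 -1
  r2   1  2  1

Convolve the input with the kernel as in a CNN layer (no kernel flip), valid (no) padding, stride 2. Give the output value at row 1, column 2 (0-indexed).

0

The receptive field on the input at this output position is [0 13 3 / 4 15 13 / 9 1 0]. Elementwise product with the kernel and sum: 0·3 + 13·1 + 3·-1 + 4·-2 + 13·-1 + 9·1 + 1·2 + 0·1.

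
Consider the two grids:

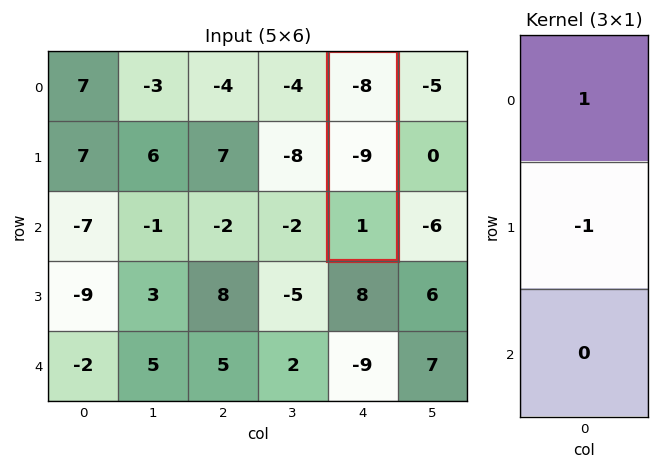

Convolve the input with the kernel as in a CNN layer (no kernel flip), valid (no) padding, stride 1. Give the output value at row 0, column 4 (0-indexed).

The receptive field on the input at this output position is [-8 / -9 / 1]. Elementwise product with the kernel and sum: -8·1 + -9·-1.

1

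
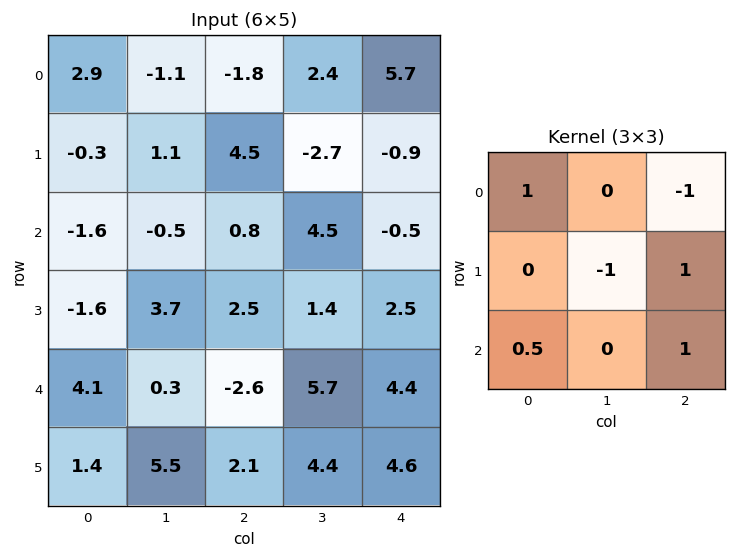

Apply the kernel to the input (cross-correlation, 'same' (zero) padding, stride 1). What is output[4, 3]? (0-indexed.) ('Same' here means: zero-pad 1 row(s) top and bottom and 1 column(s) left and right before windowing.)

4.35

The receptive field on the zero-padded input at this output position is [2.5 1.4 2.5 / -2.6 5.7 4.4 / 2.1 4.4 4.6]. Elementwise product with the kernel and sum: 2.5·1 + 2.5·-1 + 5.7·-1 + 4.4·1 + 2.1·0.5 + 4.6·1.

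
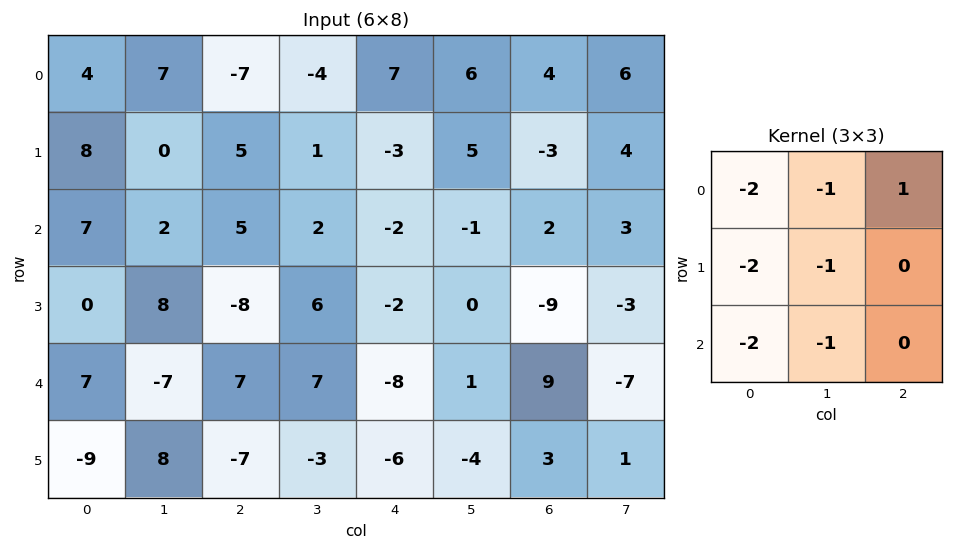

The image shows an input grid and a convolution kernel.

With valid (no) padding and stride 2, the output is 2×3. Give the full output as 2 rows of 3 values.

-54 2 -10
-26 -25 26

Output[0,0]: The receptive field on the input at this output position is [4 7 -7 / 8 0 5 / 7 2 5]. Elementwise product with the kernel and sum: 4·-2 + 7·-1 + -7·1 + 8·-2 + 0·-1 + 7·-2 + 2·-1.
Output[0,1]: The receptive field on the input at this output position is [-7 -4 7 / 5 1 -3 / 5 2 -2]. Elementwise product with the kernel and sum: -7·-2 + -4·-1 + 7·1 + 5·-2 + 1·-1 + 5·-2 + 2·-1.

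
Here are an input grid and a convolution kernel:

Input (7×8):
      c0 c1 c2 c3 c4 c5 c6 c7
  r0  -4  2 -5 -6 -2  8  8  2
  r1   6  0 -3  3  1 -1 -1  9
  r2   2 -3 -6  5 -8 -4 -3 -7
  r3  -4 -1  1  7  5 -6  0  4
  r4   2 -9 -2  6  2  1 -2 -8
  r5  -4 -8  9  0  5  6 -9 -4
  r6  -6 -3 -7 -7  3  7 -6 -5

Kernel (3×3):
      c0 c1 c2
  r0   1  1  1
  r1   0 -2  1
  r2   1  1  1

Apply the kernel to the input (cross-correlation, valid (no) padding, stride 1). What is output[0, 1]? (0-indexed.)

-4

The receptive field on the input at this output position is [2 -5 -6 / 0 -3 3 / -3 -6 5]. Elementwise product with the kernel and sum: 2·1 + -5·1 + -6·1 + -3·-2 + 3·1 + -3·1 + -6·1 + 5·1.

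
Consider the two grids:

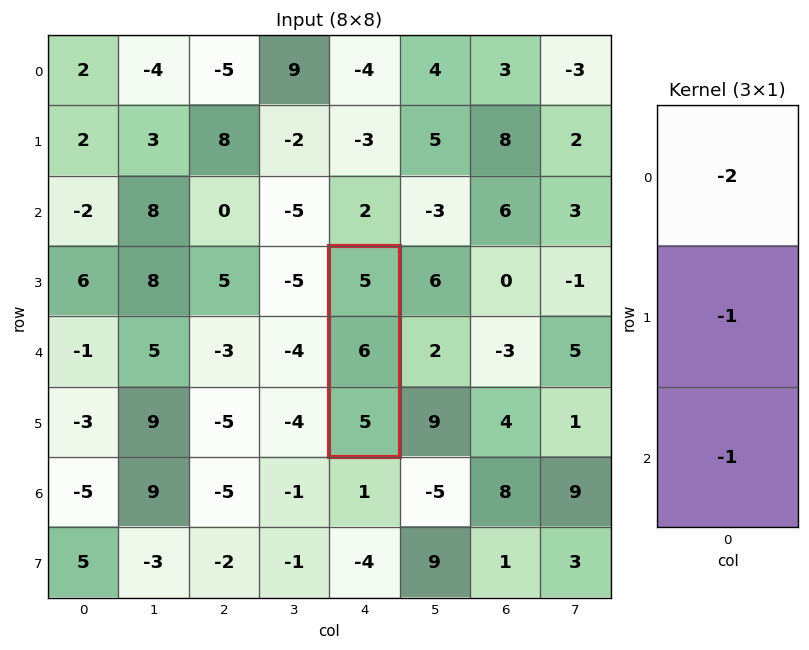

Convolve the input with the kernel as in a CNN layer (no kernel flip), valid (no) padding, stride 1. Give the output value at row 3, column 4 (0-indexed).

The receptive field on the input at this output position is [5 / 6 / 5]. Elementwise product with the kernel and sum: 5·-2 + 6·-1 + 5·-1.

-21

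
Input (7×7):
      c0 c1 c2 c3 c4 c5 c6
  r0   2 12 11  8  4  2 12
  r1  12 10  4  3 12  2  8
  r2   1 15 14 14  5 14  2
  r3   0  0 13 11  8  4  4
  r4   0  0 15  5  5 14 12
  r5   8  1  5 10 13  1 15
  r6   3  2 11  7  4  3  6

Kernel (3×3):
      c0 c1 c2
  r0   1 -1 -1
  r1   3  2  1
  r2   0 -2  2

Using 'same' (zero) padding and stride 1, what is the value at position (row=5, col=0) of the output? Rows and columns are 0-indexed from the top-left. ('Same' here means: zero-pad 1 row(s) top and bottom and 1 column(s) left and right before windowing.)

The receptive field on the zero-padded input at this output position is [0 0 0 / 0 8 1 / 0 3 2]. Elementwise product with the kernel and sum: 0·1 + 0·-1 + 0·-1 + 0·3 + 8·2 + 1·1 + 3·-2 + 2·2.

15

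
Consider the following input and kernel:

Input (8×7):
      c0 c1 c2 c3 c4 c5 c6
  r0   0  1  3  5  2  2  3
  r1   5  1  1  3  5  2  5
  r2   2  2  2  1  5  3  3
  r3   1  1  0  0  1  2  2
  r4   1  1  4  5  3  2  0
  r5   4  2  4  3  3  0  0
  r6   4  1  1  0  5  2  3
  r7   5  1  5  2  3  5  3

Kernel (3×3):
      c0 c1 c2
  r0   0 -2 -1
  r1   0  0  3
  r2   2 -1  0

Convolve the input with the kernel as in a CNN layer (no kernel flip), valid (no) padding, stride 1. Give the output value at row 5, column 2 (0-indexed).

14

The receptive field on the input at this output position is [4 3 3 / 1 0 5 / 5 2 3]. Elementwise product with the kernel and sum: 3·-2 + 3·-1 + 5·3 + 5·2 + 2·-1.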